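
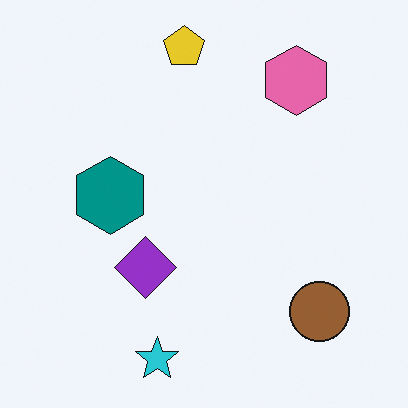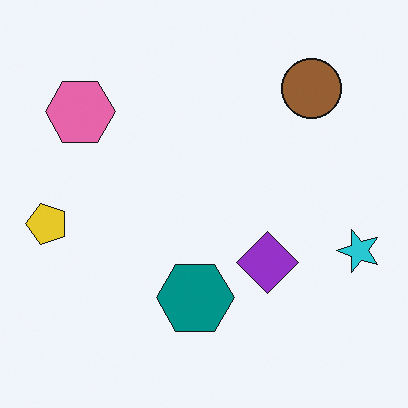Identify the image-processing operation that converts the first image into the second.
Rotated 90° counter-clockwise.

The cyan star sits in the bottom of the first image and the right of the second — consistent with a whole-image 90° counter-clockwise rotation.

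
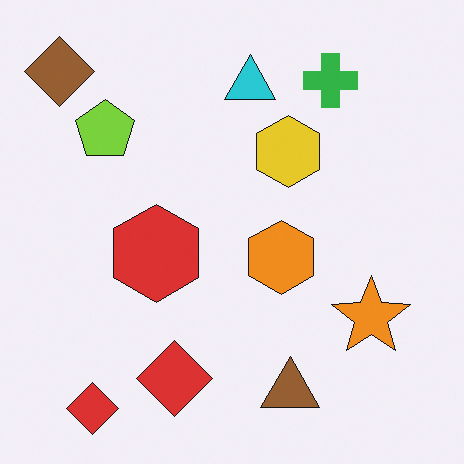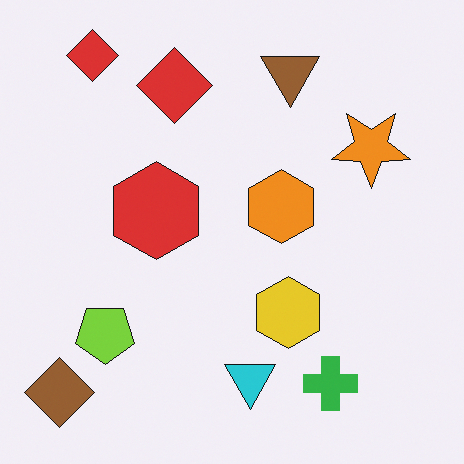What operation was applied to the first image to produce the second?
The image was flipped vertically (top ↔ bottom).

The brown diamond is in the top-left of the first image and the bottom-left of the second — shapes on opposite sides of the horizontal midline have swapped in a mirror flip.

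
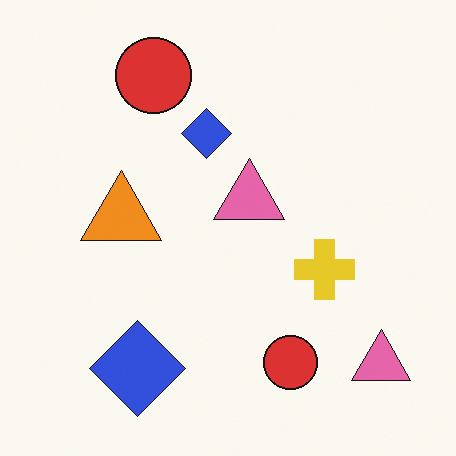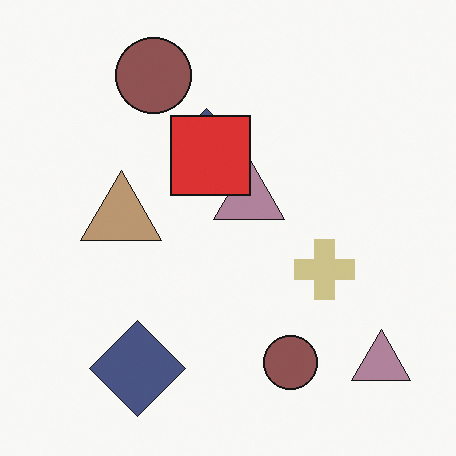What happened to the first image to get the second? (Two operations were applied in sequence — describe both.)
The transformation is: heavily desaturated, then overlaid with an additional red square.

All colors are more muted and greyish — a global saturation change. A red square appears in the second image that is absent from the first.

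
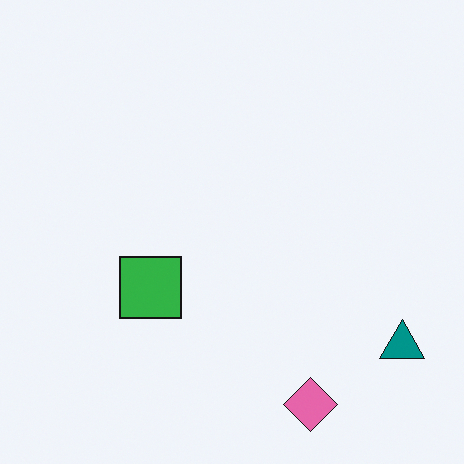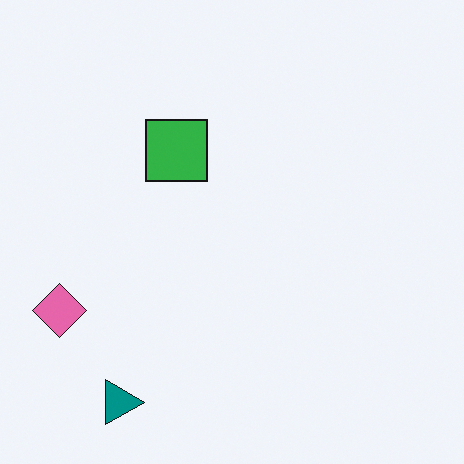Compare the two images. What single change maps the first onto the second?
The transformation is: rotated 90° clockwise.

The teal triangle sits in the bottom-right of the first image and the bottom-left of the second — consistent with a whole-image 90° clockwise rotation.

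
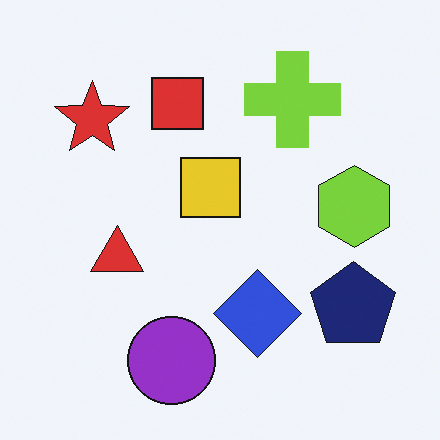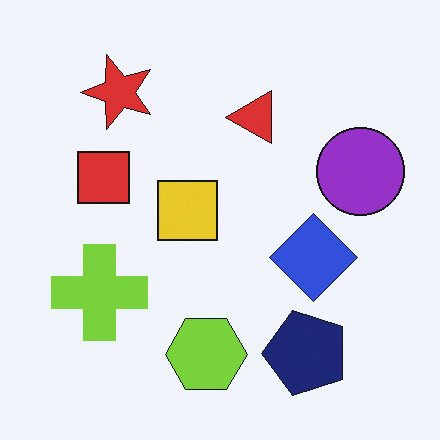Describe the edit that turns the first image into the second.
The transformation is: transposed (reflected across the top-left ↔ bottom-right diagonal).

Shapes have swapped their row and column positions — what was in the top-right is now in the bottom-left — a diagonal reflection.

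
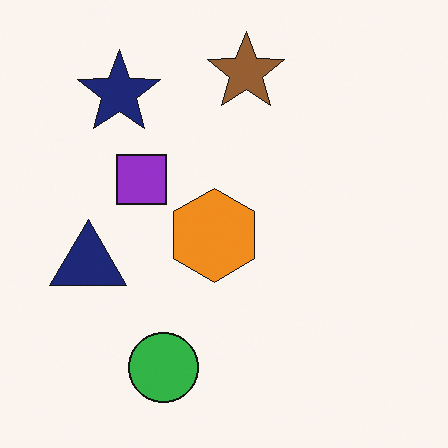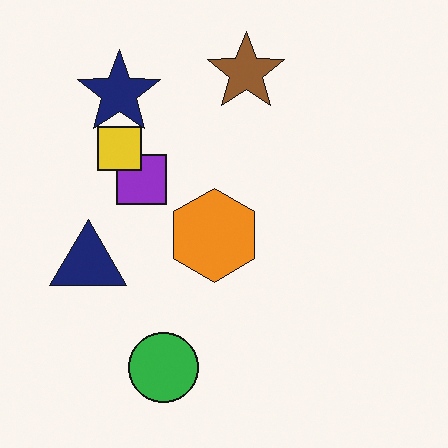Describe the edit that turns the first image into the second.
The image was overlaid with an additional yellow square.

A yellow square appears in the second image that is absent from the first.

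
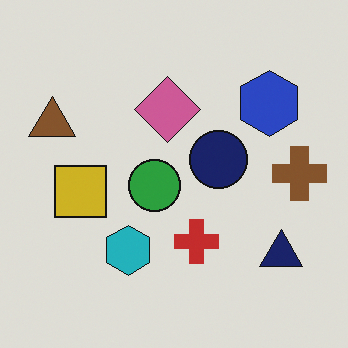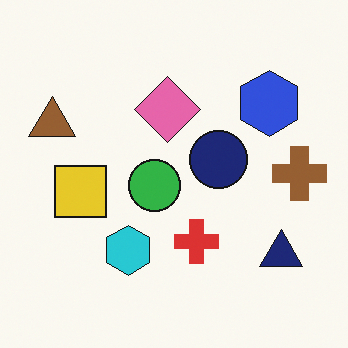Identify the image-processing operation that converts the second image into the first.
Darkened a little.

Every pixel — background and shapes alike — is uniformly darkened.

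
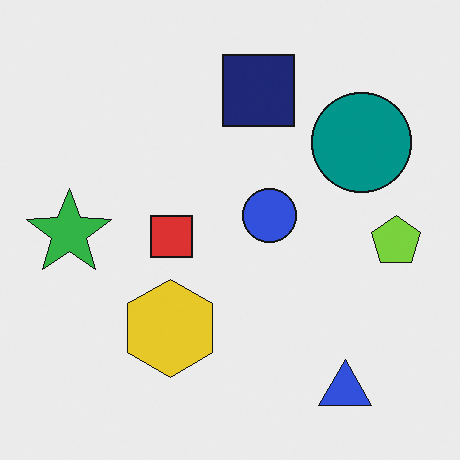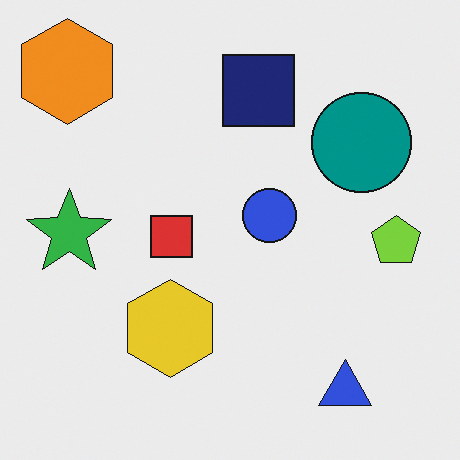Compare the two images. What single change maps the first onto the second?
Overlaid with an additional orange hexagon.

An orange hexagon appears in the second image that is absent from the first.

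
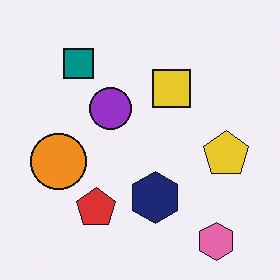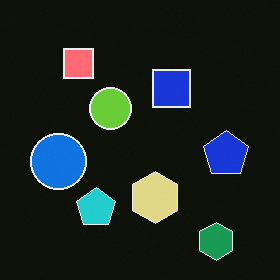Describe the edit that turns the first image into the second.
This is the original image color-inverted (negative).

The light background has become dark and every shape's color is its complement — a photographic negative.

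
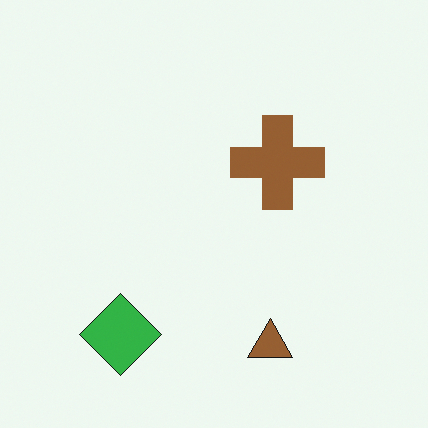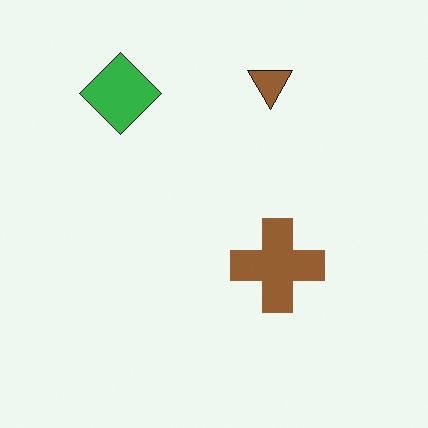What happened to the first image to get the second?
Flipped vertically (top ↔ bottom).

The brown triangle is in the bottom of the first image and the top of the second — shapes on opposite sides of the horizontal midline have swapped in a mirror flip.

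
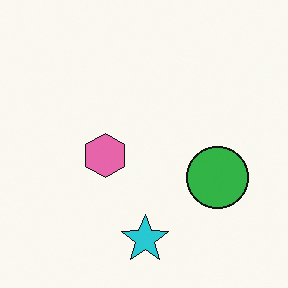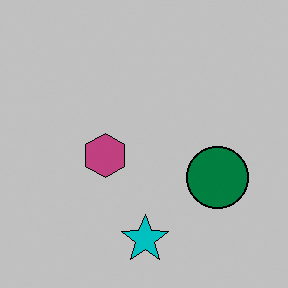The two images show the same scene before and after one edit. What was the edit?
Aggressively posterized.

Each flat color has snapped to a coarser quantized level — most visibly, the near-white background has dropped to a flat grey.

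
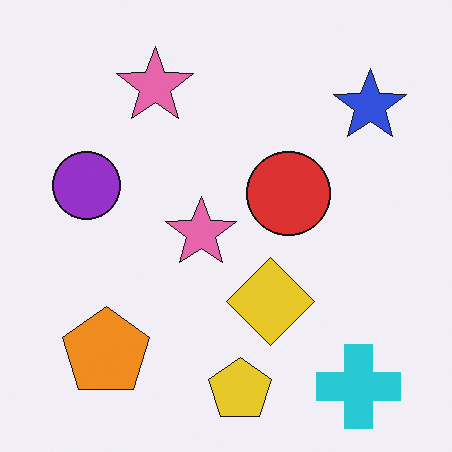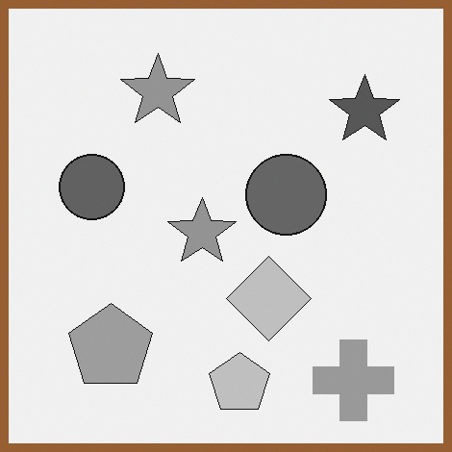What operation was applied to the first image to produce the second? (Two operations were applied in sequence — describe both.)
The transformation is: converted to grayscale, then framed with a brown border.

All color is removed — every shape is now a shade of grey. A solid brown frame runs around the edge of the second image, with the content slightly shrunk inside it.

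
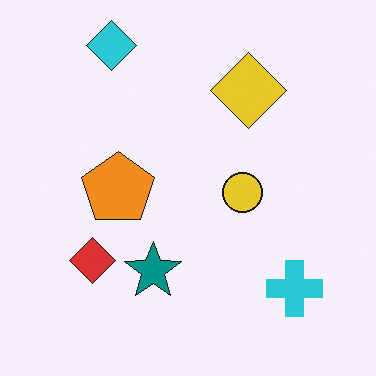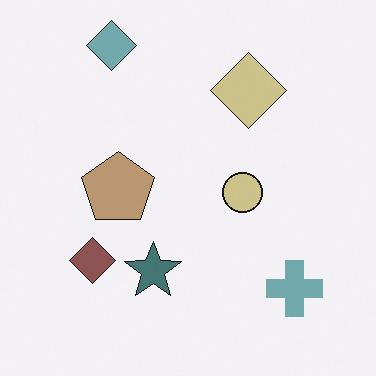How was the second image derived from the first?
Made much more muted (saturation change).

All colors are more muted and greyish — a global saturation change.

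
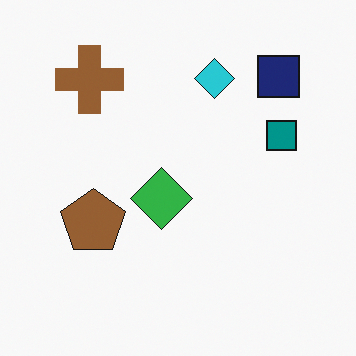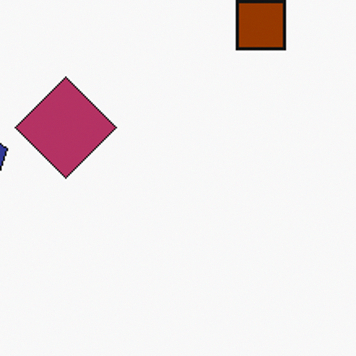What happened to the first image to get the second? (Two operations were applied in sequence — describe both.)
The image was hue-shifted by a large amount, then cropped to a noticeably smaller region and rescaled.

Every shape's color has rotated by the same amount around the hue wheel — a uniform hue shift. The visible shapes are larger and the field of view is narrower; shapes near the original edges may be partly or wholly outside the frame — a crop-and-rescale.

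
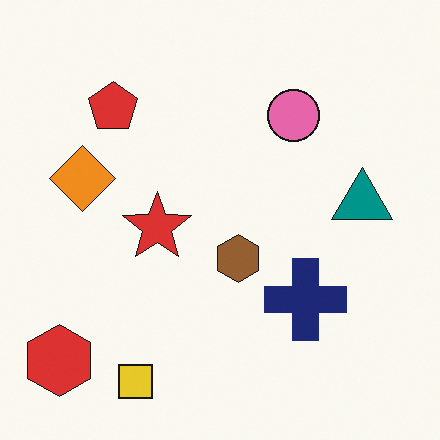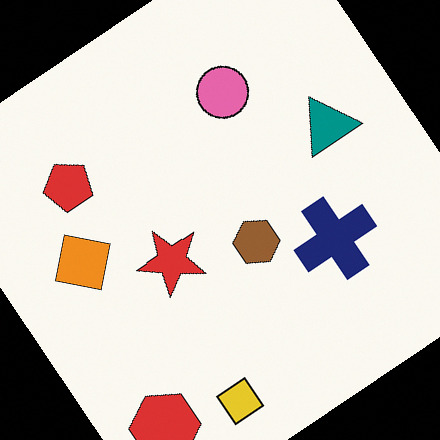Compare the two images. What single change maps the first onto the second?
The image was rotated counter-clockwise by a large amount — several tens of degrees.

Every shape is tilted by the same angle and the image corners show triangular fill wedges — a whole-image rotation by a non-right angle.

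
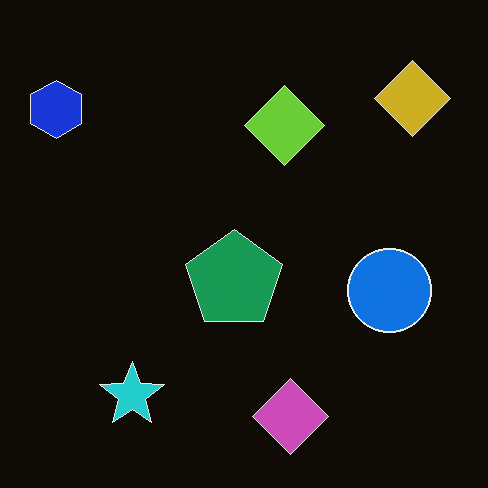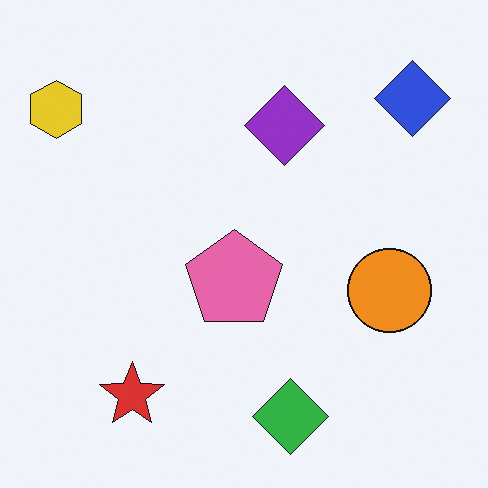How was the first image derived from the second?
Color-inverted (negative).

The light background has become dark and every shape's color is its complement — a photographic negative.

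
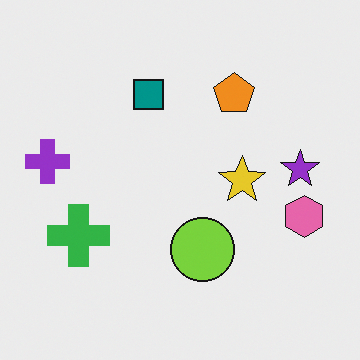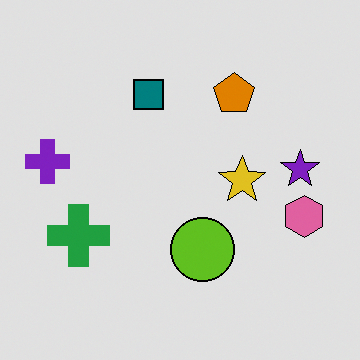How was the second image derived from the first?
The transformation is: posterized to a reduced palette.

Each flat color has snapped to a coarser quantized level — most visibly, the near-white background has dropped to a flat grey.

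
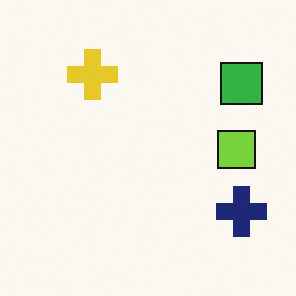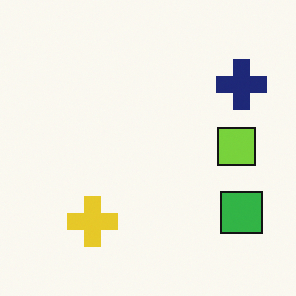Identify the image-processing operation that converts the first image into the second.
The image was flipped vertically (top ↔ bottom).

The yellow cross is in the top-left of the first image and the bottom-left of the second — shapes on opposite sides of the horizontal midline have swapped in a mirror flip.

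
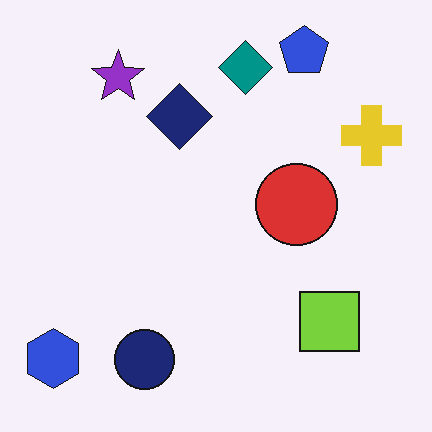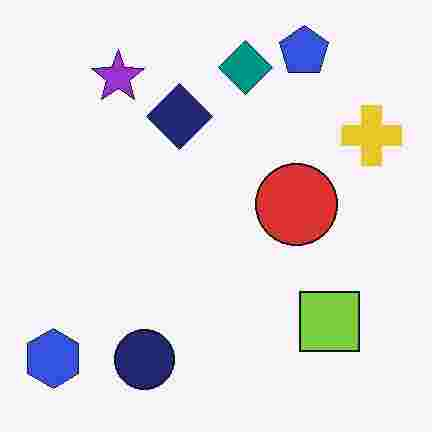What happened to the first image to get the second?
The transformation is: heavily JPEG-compressed with obvious blocking artifacts.

Blocky 8×8 compression artifacts appear around shape edges and the flat background shows ringing — characteristic JPEG degradation.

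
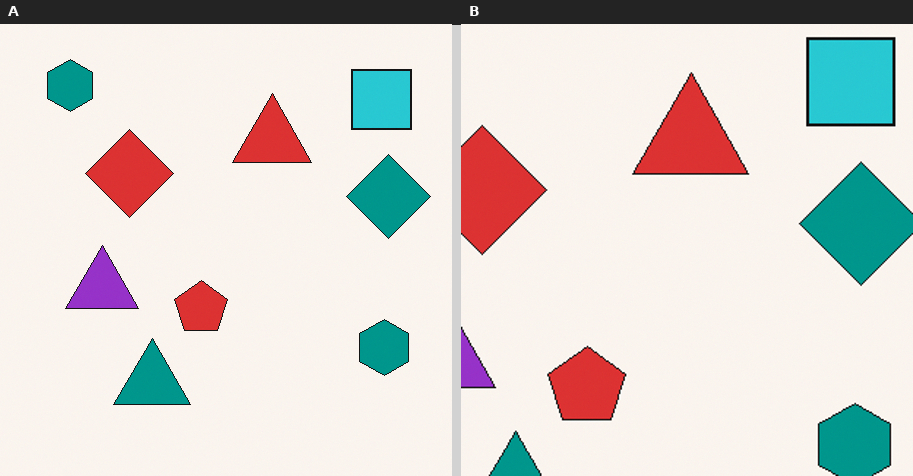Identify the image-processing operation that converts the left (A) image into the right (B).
This is the original image cropped to a modestly smaller region and rescaled.

The visible shapes are larger and the field of view is narrower; shapes near the original edges may be partly or wholly outside the frame — a crop-and-rescale.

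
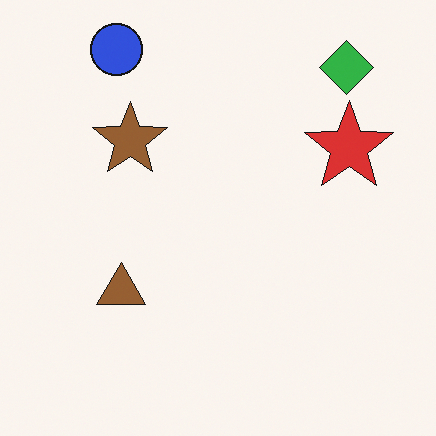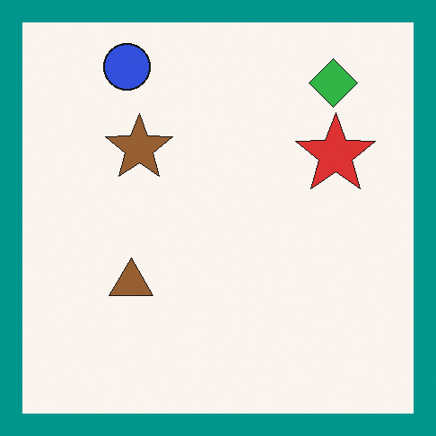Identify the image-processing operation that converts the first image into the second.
The second image is the first framed with a teal border.

A solid teal frame runs around the edge of the second image, with the content slightly shrunk inside it.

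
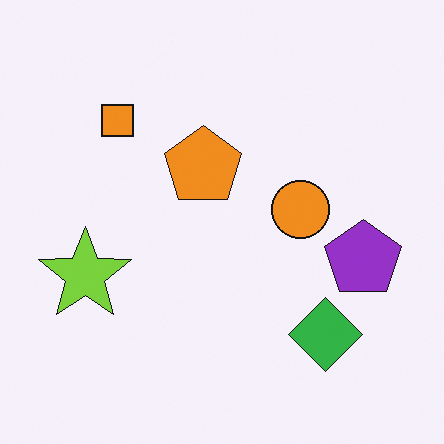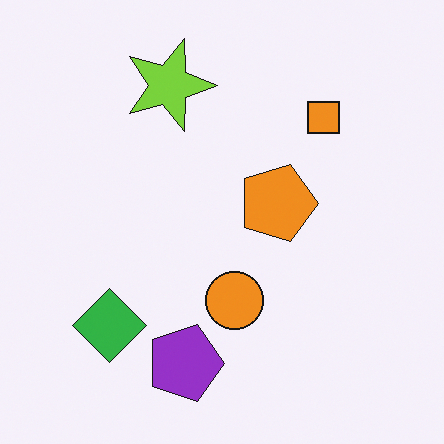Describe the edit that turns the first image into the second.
Rotated 90° clockwise.

The green diamond sits in the bottom-right of the first image and the bottom-left of the second — consistent with a whole-image 90° clockwise rotation.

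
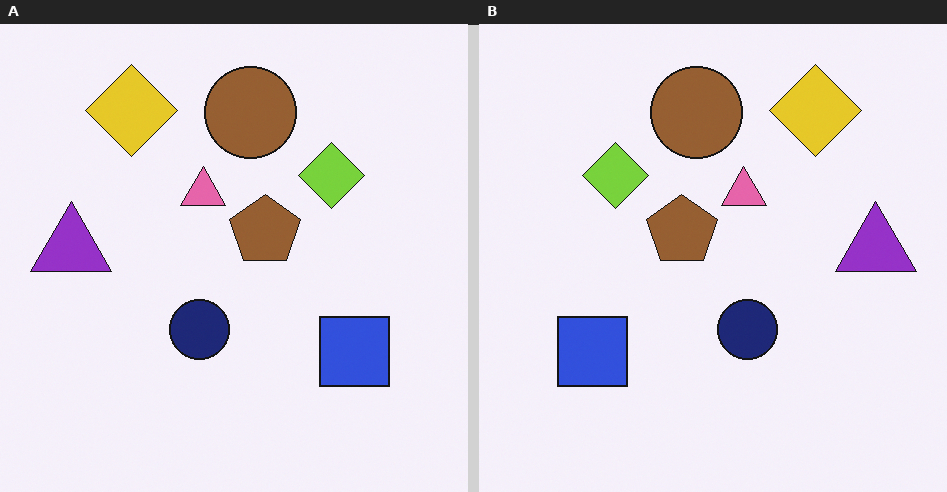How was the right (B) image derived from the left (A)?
This is the original image flipped horizontally (left ↔ right).

The purple triangle is in the left of the left (A) image and the right of the right (B) — shapes on opposite sides of the vertical midline have swapped in a mirror flip.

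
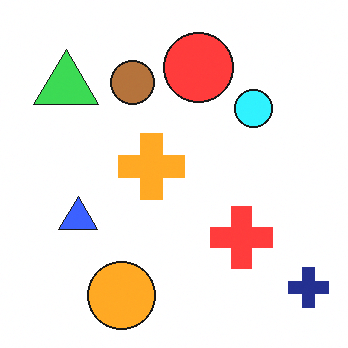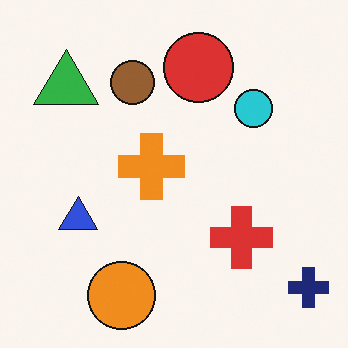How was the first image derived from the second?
It was brightened a little.

Every pixel — background and shapes alike — is uniformly brightened.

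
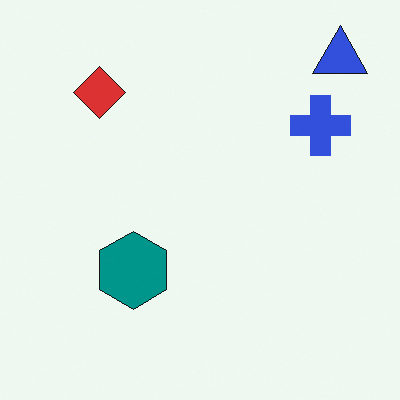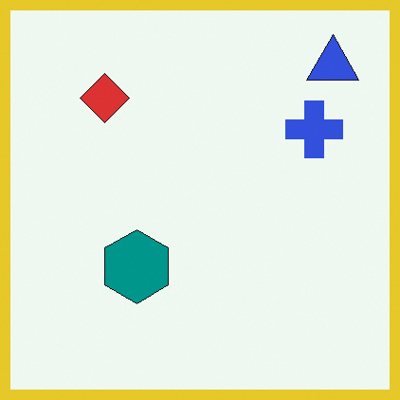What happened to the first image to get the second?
The image was framed with a yellow border.

A solid yellow frame runs around the edge of the second image, with the content slightly shrunk inside it.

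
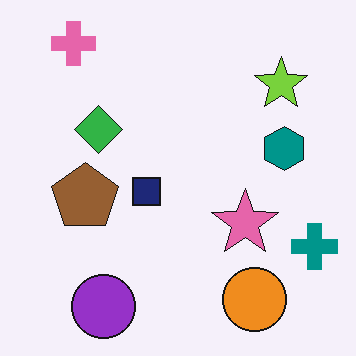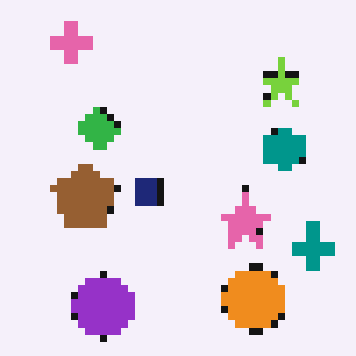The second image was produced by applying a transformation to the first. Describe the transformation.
This is the original image pixelated into visible square blocks.

Shapes are reduced to large square blocks; fine edges and outlines are lost — a downscale-then-upscale (mosaic) effect.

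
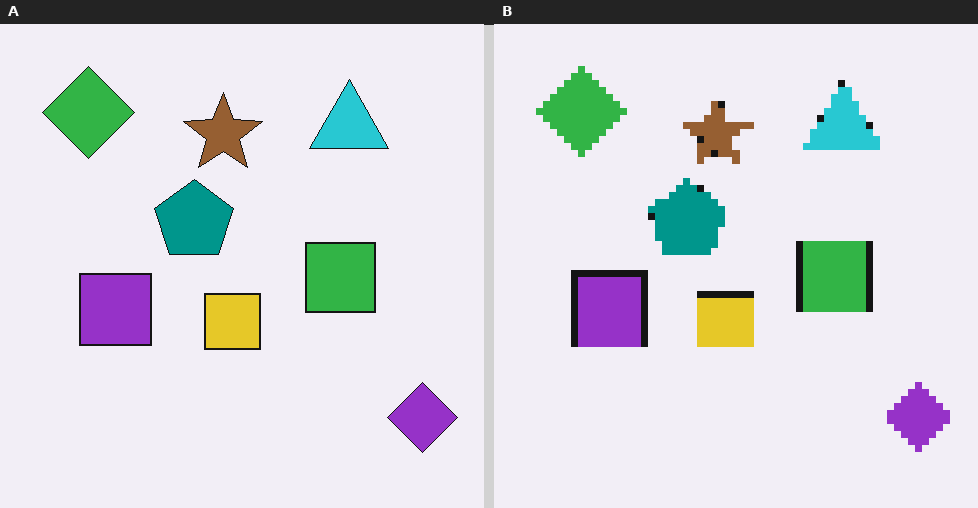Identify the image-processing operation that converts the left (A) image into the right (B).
It was pixelated into visible square blocks.

Shapes are reduced to large square blocks; fine edges and outlines are lost — a downscale-then-upscale (mosaic) effect.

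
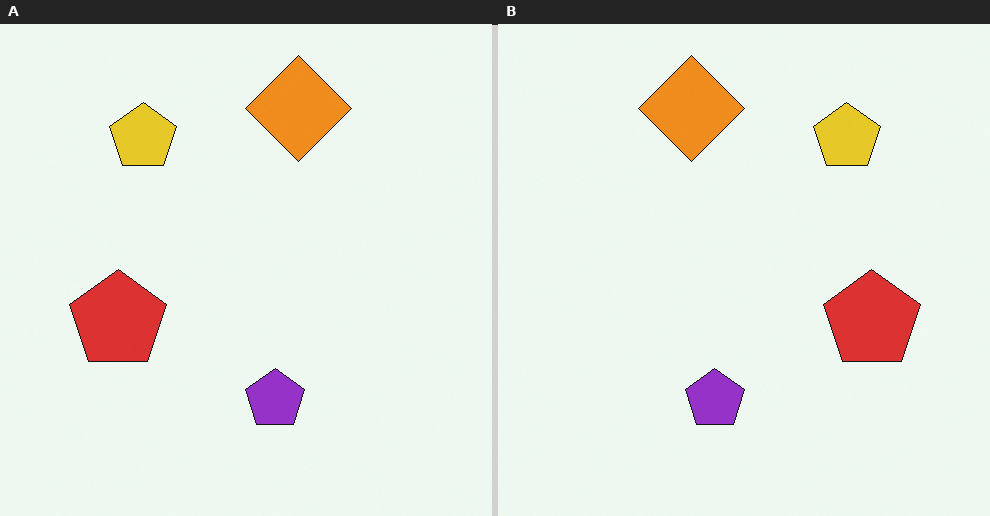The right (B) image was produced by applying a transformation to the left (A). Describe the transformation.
The right (B) image is the left (A) flipped horizontally (left ↔ right).

The red pentagon is in the left of the left (A) image and the right of the right (B) — shapes on opposite sides of the vertical midline have swapped in a mirror flip.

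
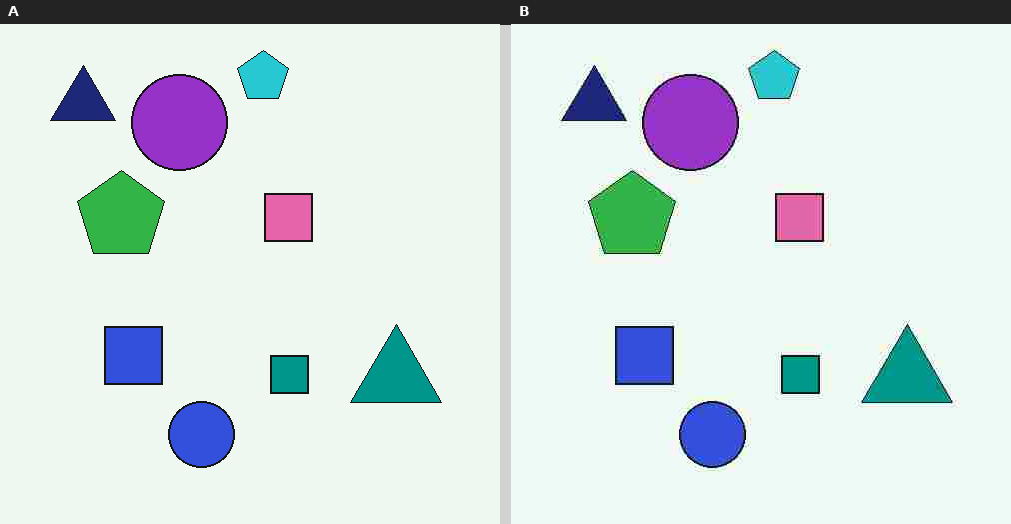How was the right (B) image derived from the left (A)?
This is the original image heavily JPEG-compressed with obvious blocking artifacts.

Blocky 8×8 compression artifacts appear around shape edges and the flat background shows ringing — characteristic JPEG degradation.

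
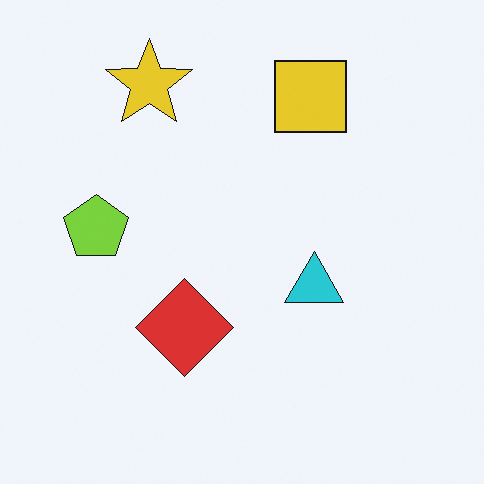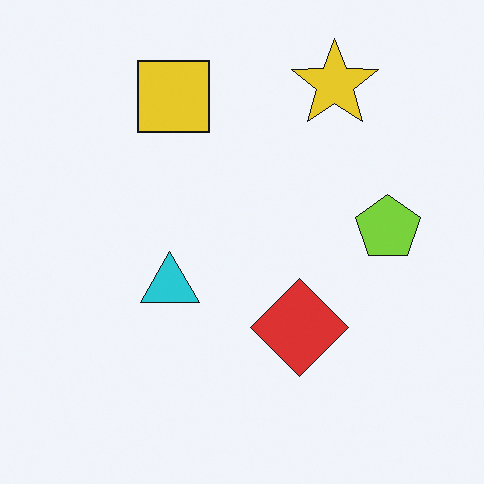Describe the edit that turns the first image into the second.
The image was flipped horizontally (left ↔ right).

The lime pentagon is in the left of the first image and the right of the second — shapes on opposite sides of the vertical midline have swapped in a mirror flip.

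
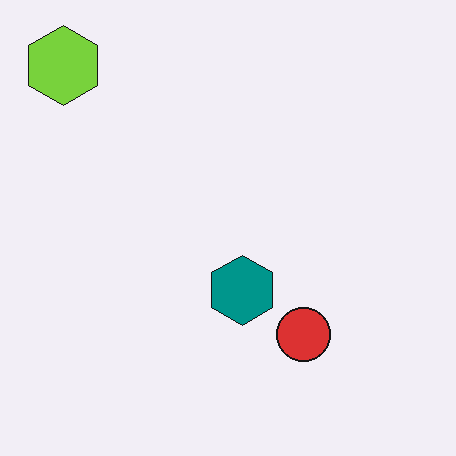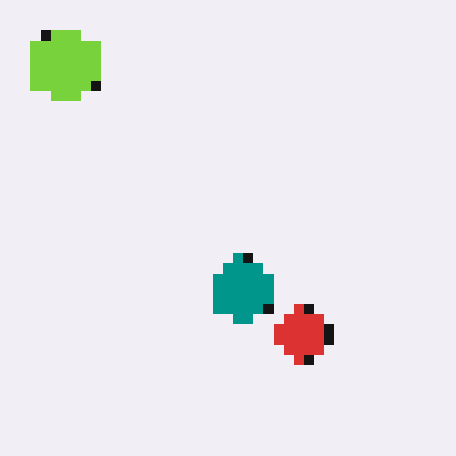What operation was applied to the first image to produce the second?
It was coarsely pixelated.

Shapes are reduced to large square blocks; fine edges and outlines are lost — a downscale-then-upscale (mosaic) effect.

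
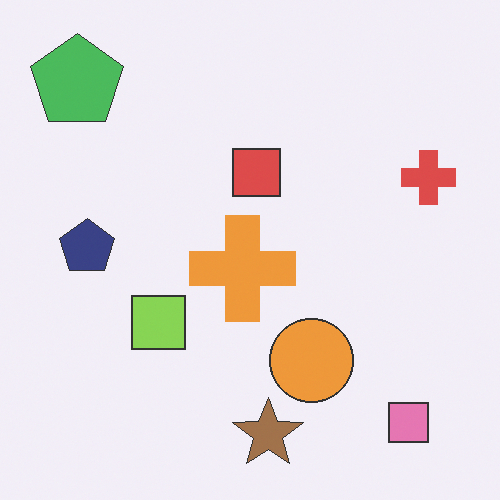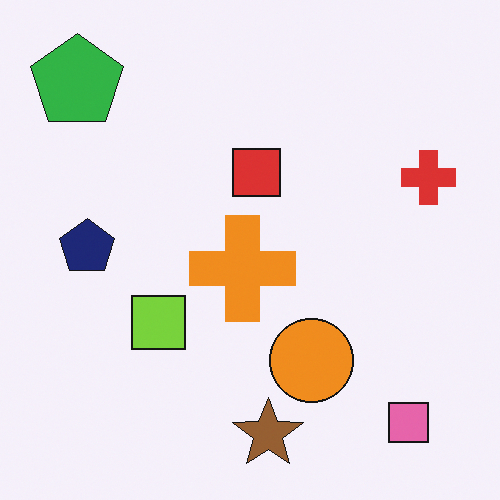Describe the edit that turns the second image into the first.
Given slightly reduced contrast.

Tones are pushed toward mid-grey across the whole image — a global contrast change.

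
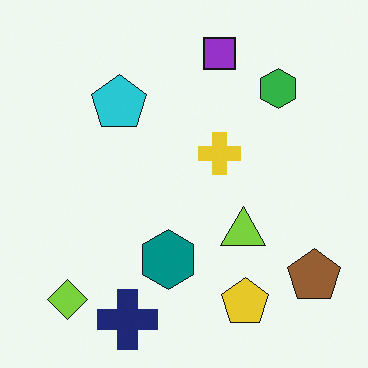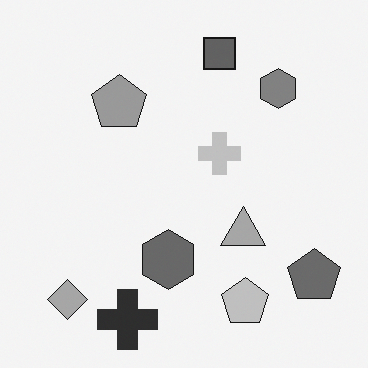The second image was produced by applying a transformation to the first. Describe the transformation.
The second image is the first converted to grayscale.

All color is removed — every shape is now a shade of grey.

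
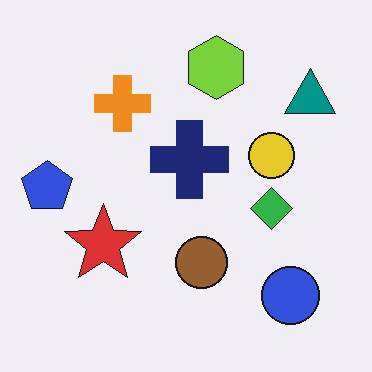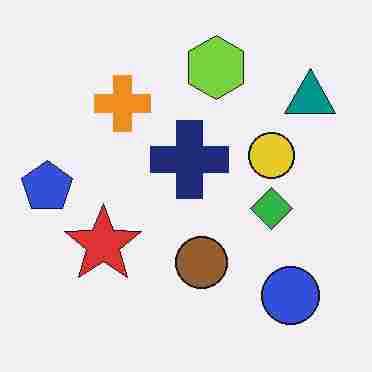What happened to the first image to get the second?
The image was degraded with heavy JPEG compression.

Blocky 8×8 compression artifacts appear around shape edges and the flat background shows ringing — characteristic JPEG degradation.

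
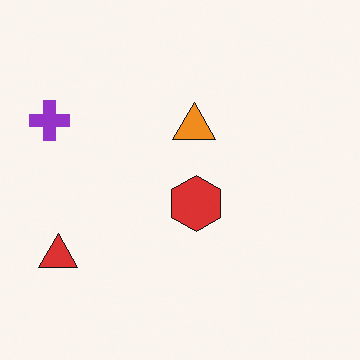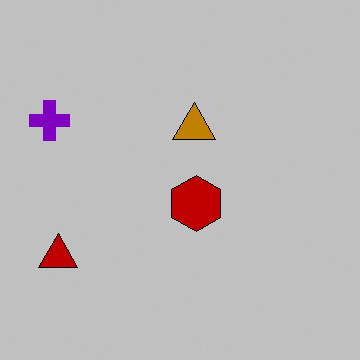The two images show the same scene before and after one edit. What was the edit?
The image was aggressively posterized.

Each flat color has snapped to a coarser quantized level — most visibly, the near-white background has dropped to a flat grey.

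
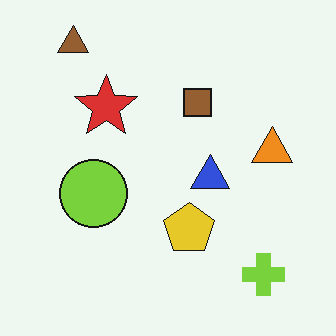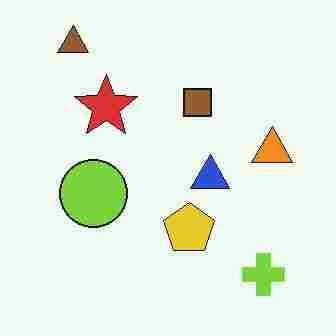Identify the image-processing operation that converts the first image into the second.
The transformation is: degraded with heavy JPEG compression.

Blocky 8×8 compression artifacts appear around shape edges and the flat background shows ringing — characteristic JPEG degradation.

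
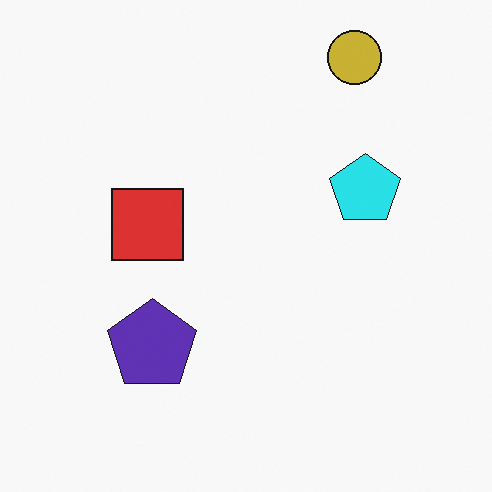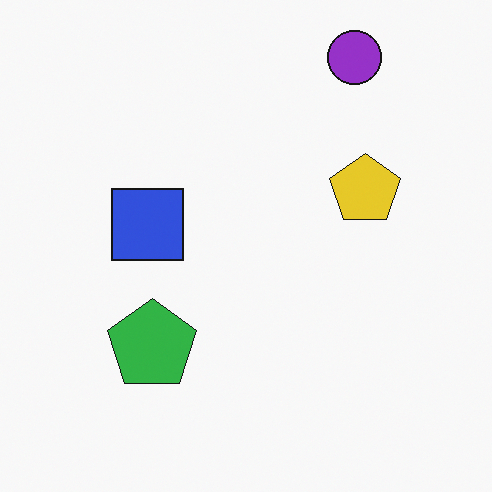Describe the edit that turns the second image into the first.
This is the original image hue-shifted by a moderate amount.

Every shape's color has rotated by the same amount around the hue wheel — a uniform hue shift.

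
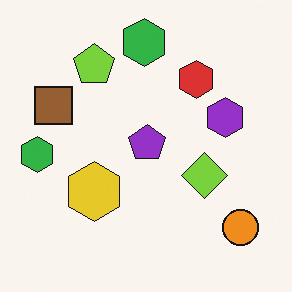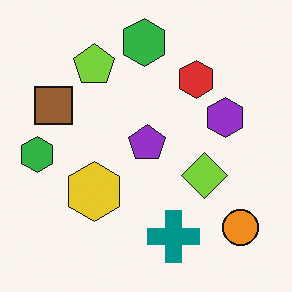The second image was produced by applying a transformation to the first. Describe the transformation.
The transformation is: overlaid with an additional teal cross.

A teal cross appears in the second image that is absent from the first.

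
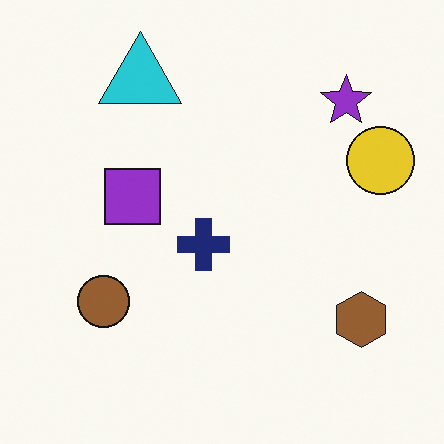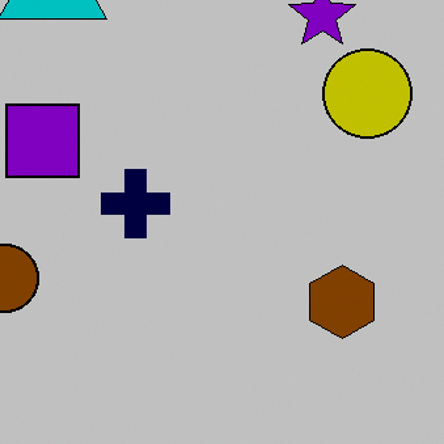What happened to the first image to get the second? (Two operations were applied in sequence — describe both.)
The second image is the first aggressively posterized, then cropped slightly and scaled back up.

Each flat color has snapped to a coarser quantized level — most visibly, the near-white background has dropped to a flat grey. The visible shapes are larger and the field of view is narrower; shapes near the original edges may be partly or wholly outside the frame — a crop-and-rescale.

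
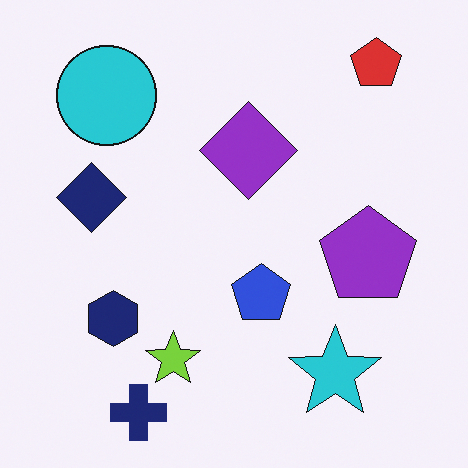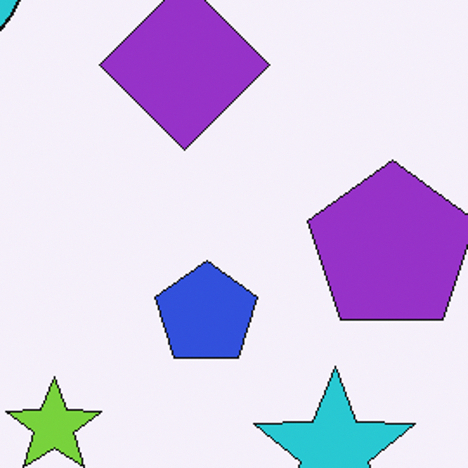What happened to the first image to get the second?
It was cropped tightly and scaled back up.

The visible shapes are larger and the field of view is narrower; shapes near the original edges may be partly or wholly outside the frame — a crop-and-rescale.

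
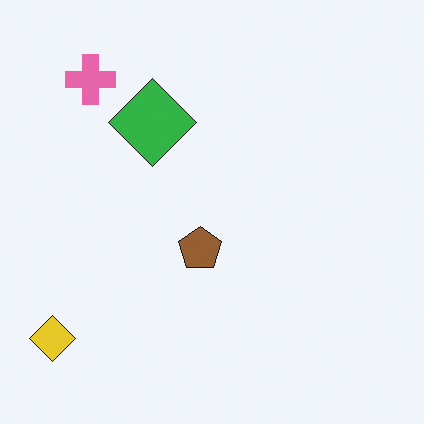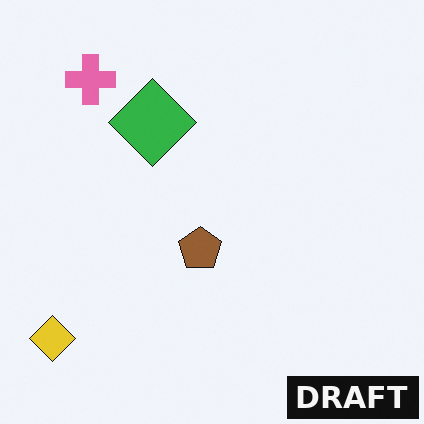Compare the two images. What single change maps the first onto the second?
The transformation is: watermarked with the text "DRAFT" in the lower-right corner.

A dark label reading "DRAFT" appears in the lower-right corner.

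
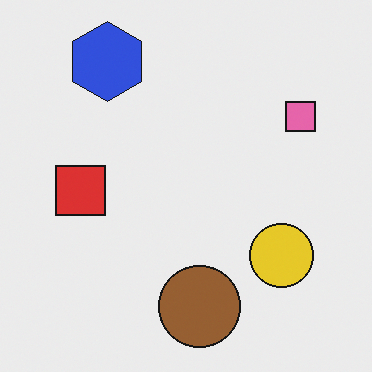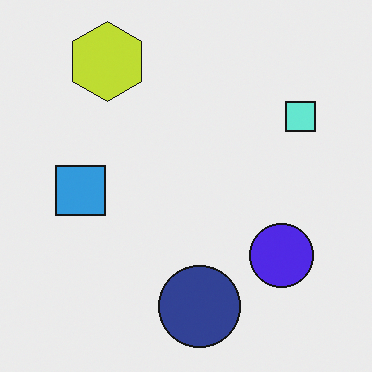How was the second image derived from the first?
The second image is the first hue-shifted by a large amount.

Every shape's color has rotated by the same amount around the hue wheel — a uniform hue shift.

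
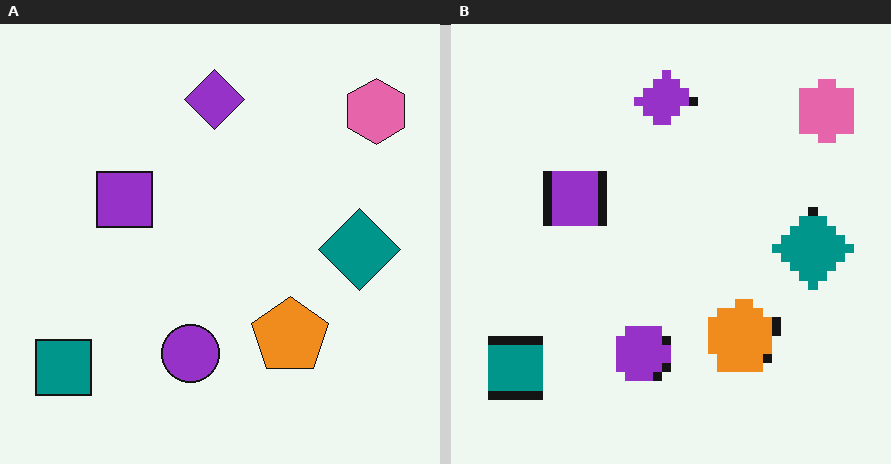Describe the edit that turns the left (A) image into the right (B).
The image was heavily pixelated into large blocks.

Shapes are reduced to large square blocks; fine edges and outlines are lost — a downscale-then-upscale (mosaic) effect.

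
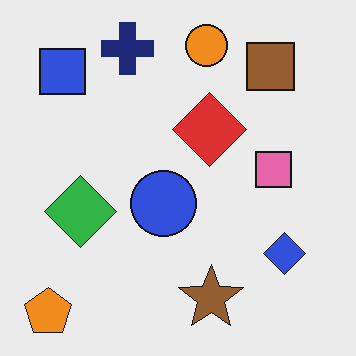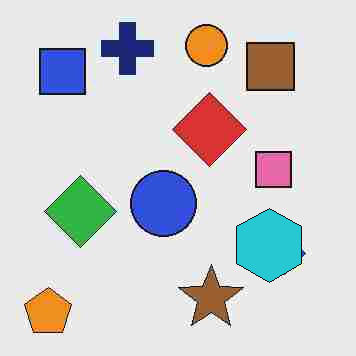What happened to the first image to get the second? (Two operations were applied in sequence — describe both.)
Heavily JPEG-compressed with obvious blocking artifacts, then overlaid with an additional cyan hexagon.

Blocky 8×8 compression artifacts appear around shape edges and the flat background shows ringing — characteristic JPEG degradation. A cyan hexagon appears in the second image that is absent from the first.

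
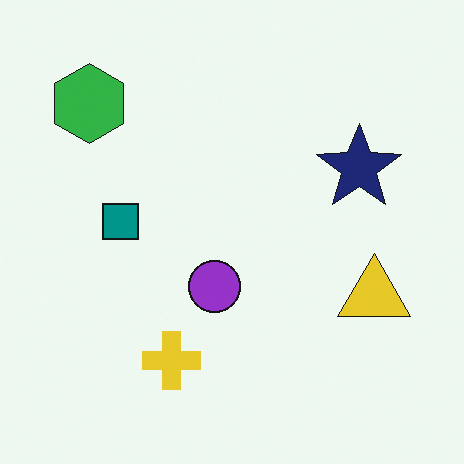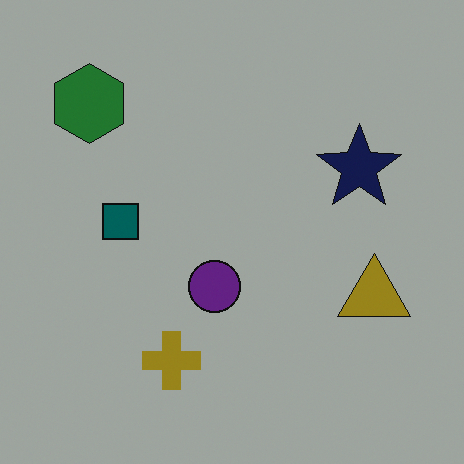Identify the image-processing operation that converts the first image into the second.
The image was substantially darkened.

Every pixel — background and shapes alike — is uniformly darkened.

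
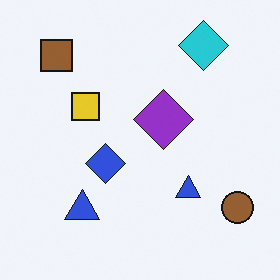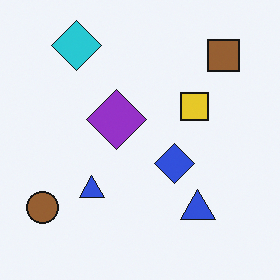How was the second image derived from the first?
It was flipped horizontally (left ↔ right).

The brown circle is in the bottom-right of the first image and the bottom-left of the second — shapes on opposite sides of the vertical midline have swapped in a mirror flip.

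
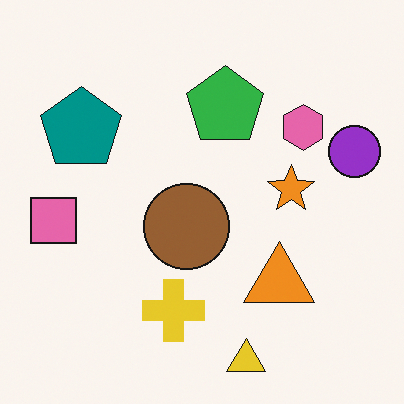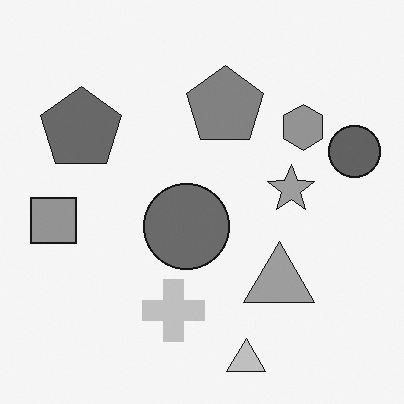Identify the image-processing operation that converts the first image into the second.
The second image is the first converted to grayscale.

All color is removed — every shape is now a shade of grey.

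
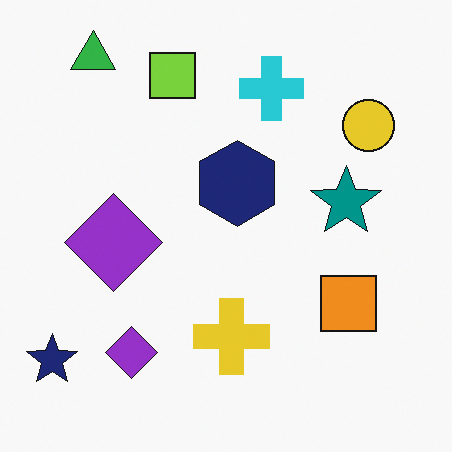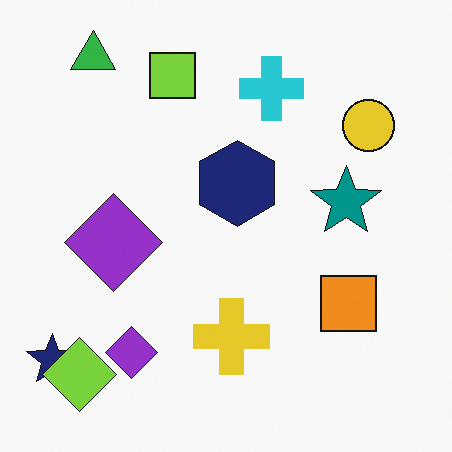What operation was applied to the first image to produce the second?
The image was overlaid with an additional lime diamond.

A lime diamond appears in the second image that is absent from the first.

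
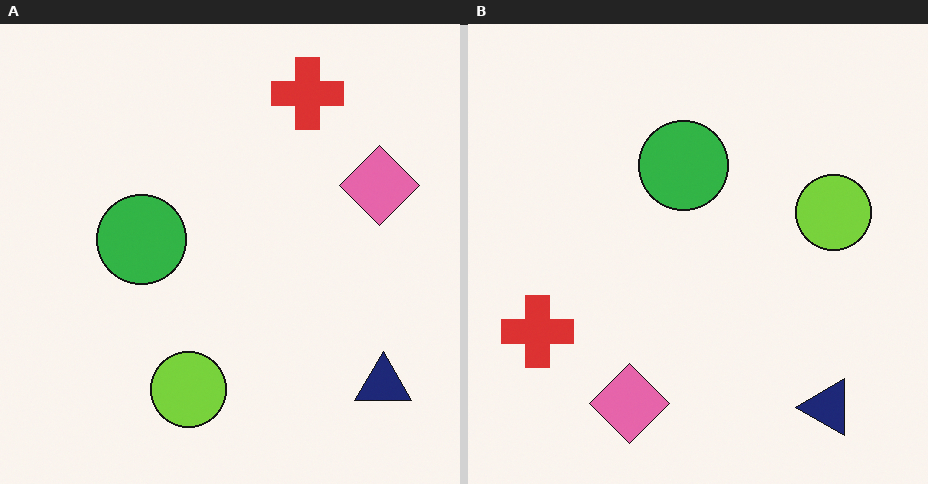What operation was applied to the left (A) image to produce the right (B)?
The transformation is: transposed (reflected across the top-left ↔ bottom-right diagonal).

Shapes have swapped their row and column positions — what was in the top-right is now in the bottom-left — a diagonal reflection.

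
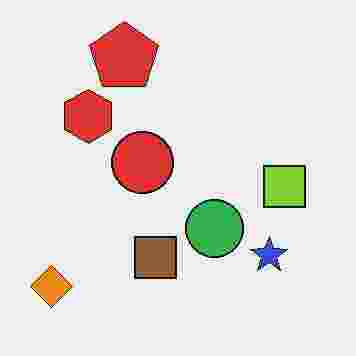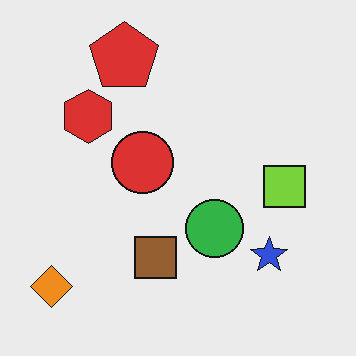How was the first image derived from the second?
The first image is the second degraded with heavy JPEG compression.

Blocky 8×8 compression artifacts appear around shape edges and the flat background shows ringing — characteristic JPEG degradation.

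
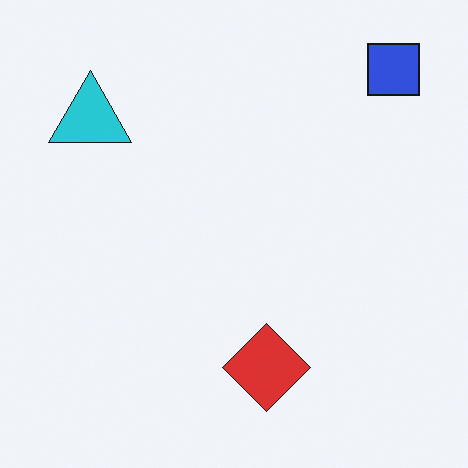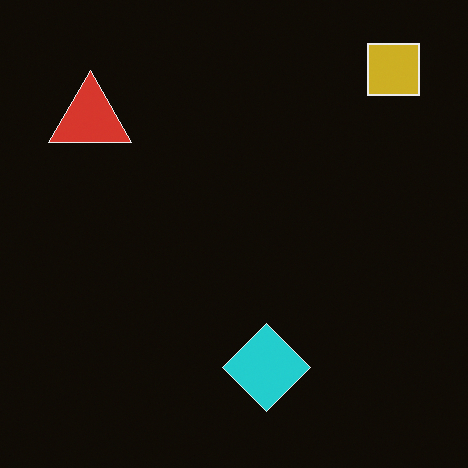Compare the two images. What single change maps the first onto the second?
The transformation is: color-inverted (negative).

The light background has become dark and every shape's color is its complement — a photographic negative.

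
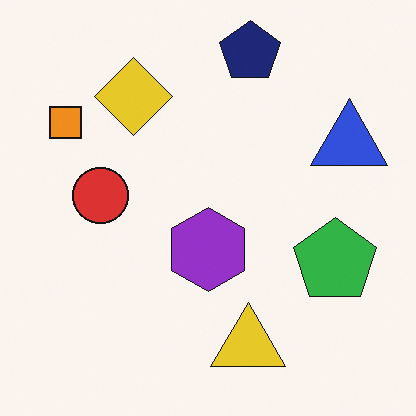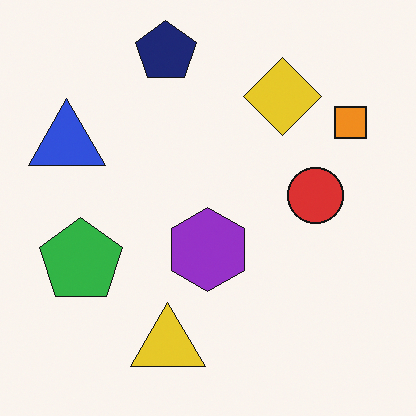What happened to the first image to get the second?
The image was flipped horizontally (left ↔ right).

The orange square is in the top-left of the first image and the top-right of the second — shapes on opposite sides of the vertical midline have swapped in a mirror flip.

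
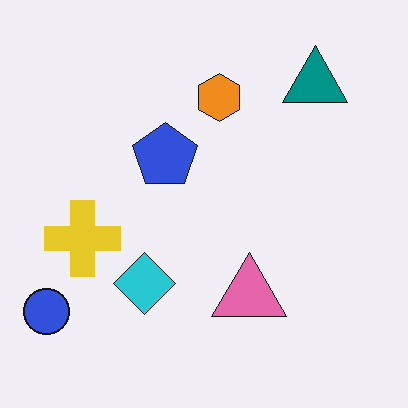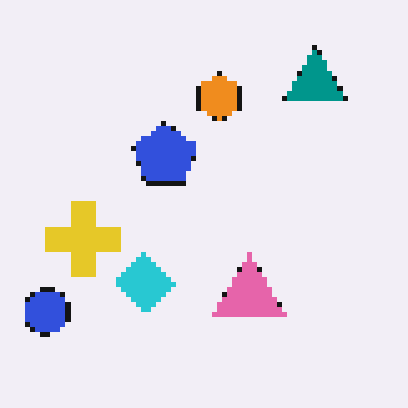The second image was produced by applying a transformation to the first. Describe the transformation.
The second image is the first lightly pixelated (a mild mosaic effect).

Shapes are reduced to large square blocks; fine edges and outlines are lost — a downscale-then-upscale (mosaic) effect.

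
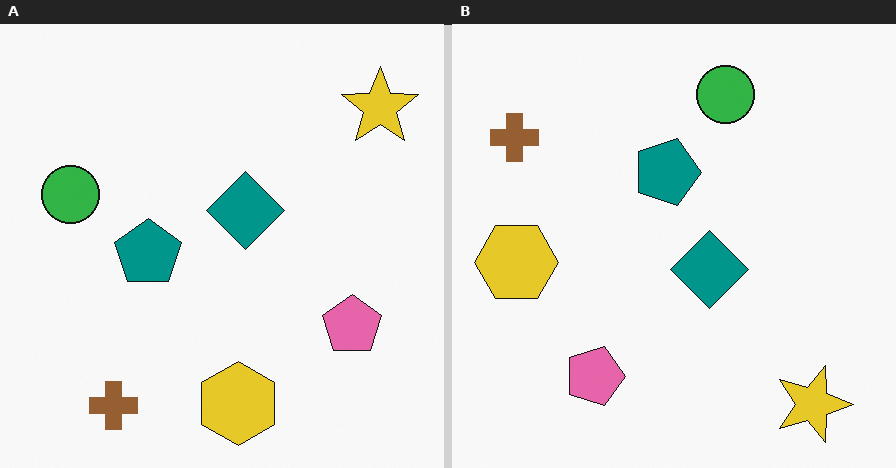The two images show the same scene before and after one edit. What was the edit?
Rotated 90° clockwise.

The yellow star sits in the top-right of the left (A) image and the bottom-right of the right (B) — consistent with a whole-image 90° clockwise rotation.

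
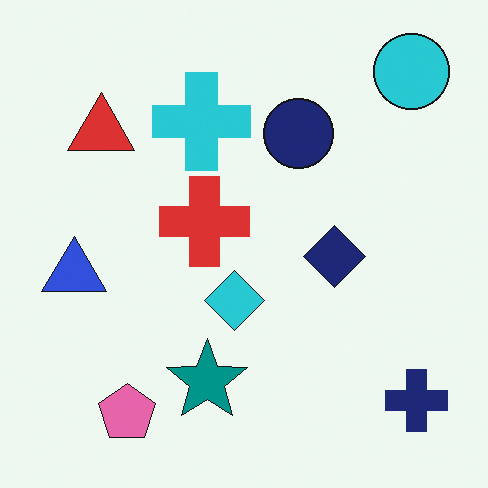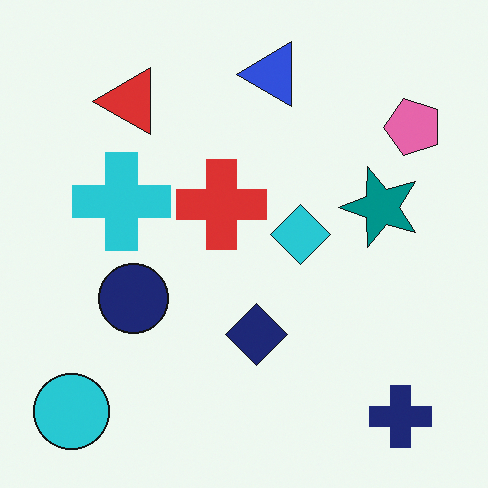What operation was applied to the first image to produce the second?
The image was transposed (reflected across the top-left ↔ bottom-right diagonal).

Shapes have swapped their row and column positions — what was in the top-right is now in the bottom-left — a diagonal reflection.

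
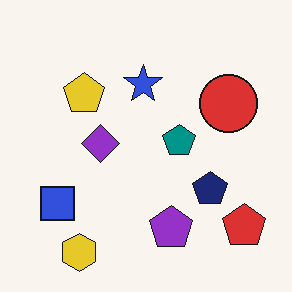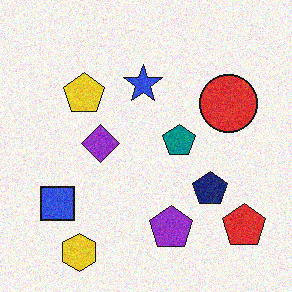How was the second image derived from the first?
The transformation is: degraded with visible gaussian noise.

Random speckle covers the whole image, including the flat background.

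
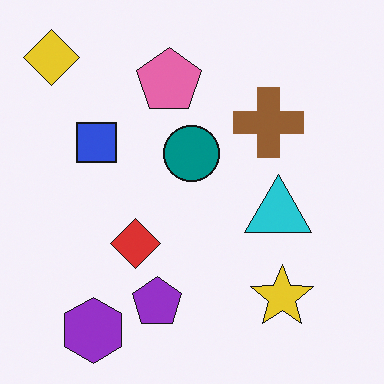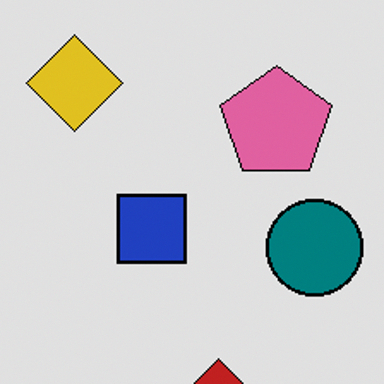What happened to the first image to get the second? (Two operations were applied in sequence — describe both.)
This is the original image moderately posterized, then cropped tightly and scaled back up.

Each flat color has snapped to a coarser quantized level — most visibly, the near-white background has dropped to a flat grey. The visible shapes are larger and the field of view is narrower; shapes near the original edges may be partly or wholly outside the frame — a crop-and-rescale.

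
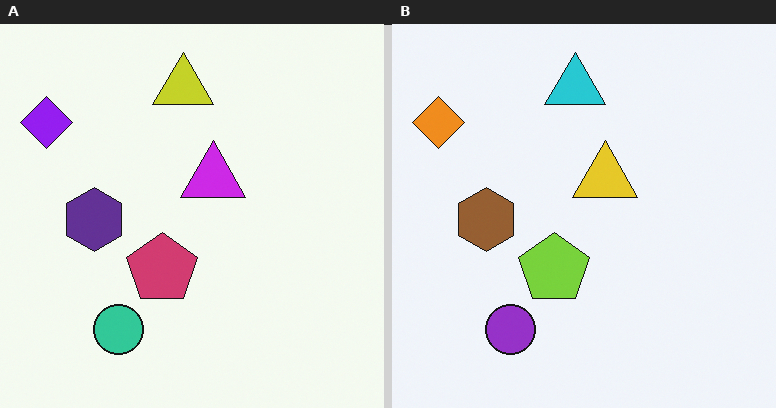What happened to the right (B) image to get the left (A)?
The image was hue-shifted by a large amount.

Every shape's color has rotated by the same amount around the hue wheel — a uniform hue shift.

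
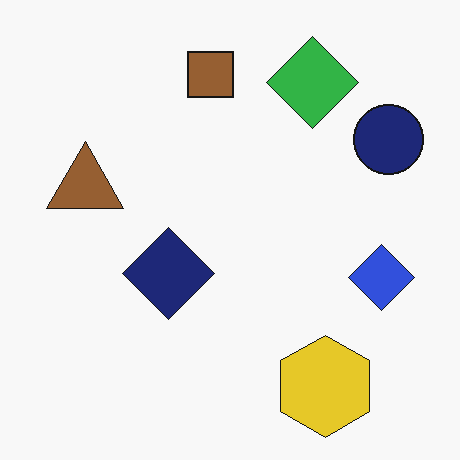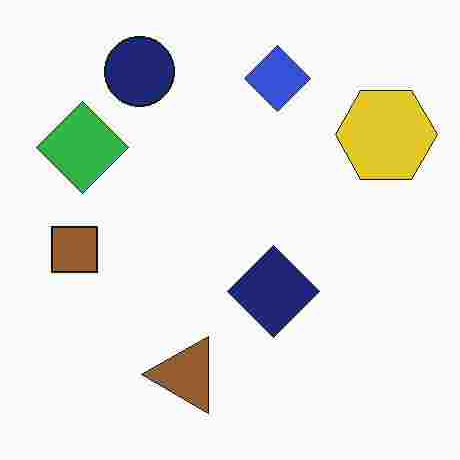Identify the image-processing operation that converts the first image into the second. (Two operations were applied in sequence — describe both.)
It was degraded with heavy JPEG compression, then rotated 90° counter-clockwise.

Blocky 8×8 compression artifacts appear around shape edges and the flat background shows ringing — characteristic JPEG degradation. The yellow hexagon sits in the bottom-right of the first image and the top-right of the second — consistent with a whole-image 90° counter-clockwise rotation.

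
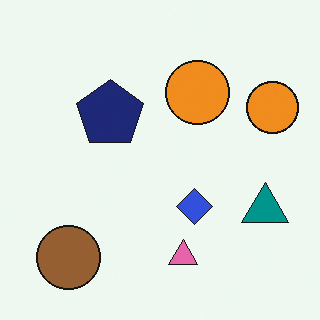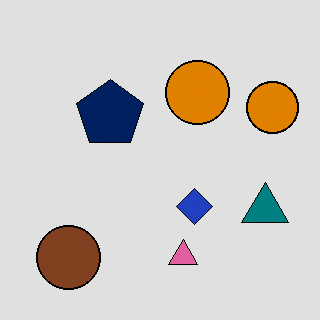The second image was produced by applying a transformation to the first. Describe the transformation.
This is the original image moderately posterized.

Each flat color has snapped to a coarser quantized level — most visibly, the near-white background has dropped to a flat grey.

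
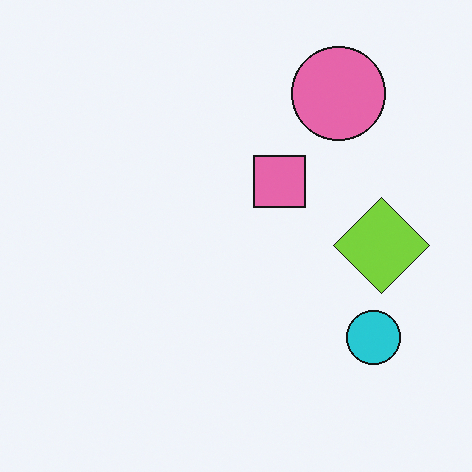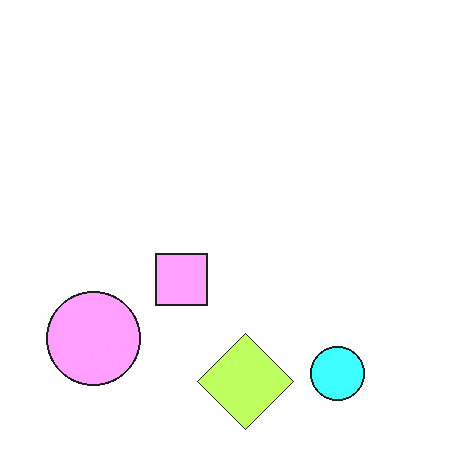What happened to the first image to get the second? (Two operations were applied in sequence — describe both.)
Noticeably brightened, then transposed (reflected across the top-left ↔ bottom-right diagonal).

Every pixel — background and shapes alike — is uniformly brightened. Shapes have swapped their row and column positions — what was in the top-right is now in the bottom-left — a diagonal reflection.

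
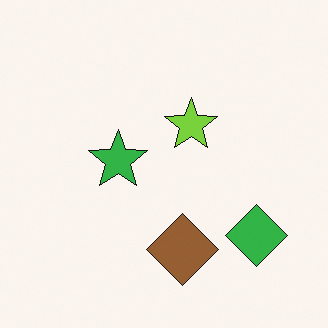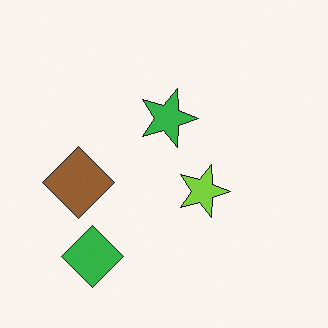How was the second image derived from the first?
The image was rotated 90° clockwise.

The green diamond sits in the bottom-right of the first image and the bottom-left of the second — consistent with a whole-image 90° clockwise rotation.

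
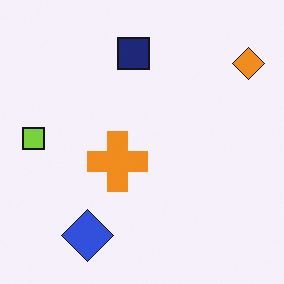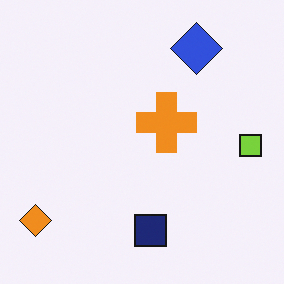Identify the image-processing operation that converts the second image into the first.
Rotated 180°.

The orange diamond sits in the bottom-left of the second image and the top-right of the first — consistent with a whole-image 180° rotation.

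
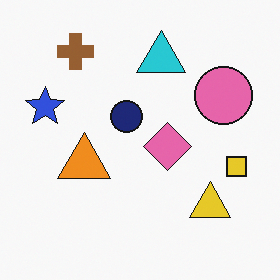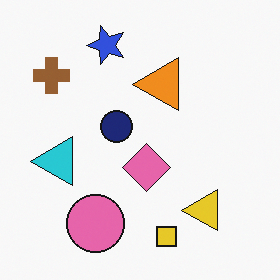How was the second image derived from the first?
This is the original image transposed (reflected across the top-left ↔ bottom-right diagonal).

Shapes have swapped their row and column positions — what was in the top-right is now in the bottom-left — a diagonal reflection.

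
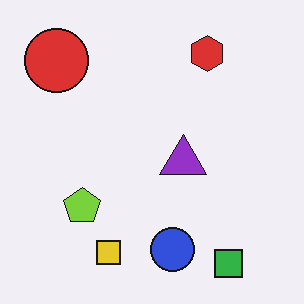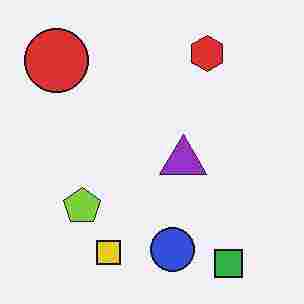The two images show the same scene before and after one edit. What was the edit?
Degraded with heavy JPEG compression.

Blocky 8×8 compression artifacts appear around shape edges and the flat background shows ringing — characteristic JPEG degradation.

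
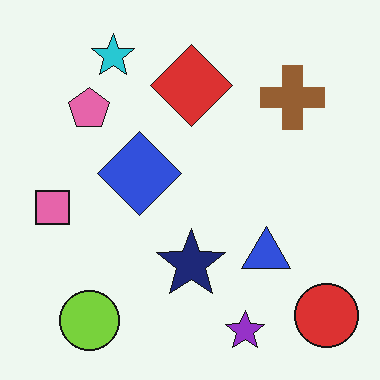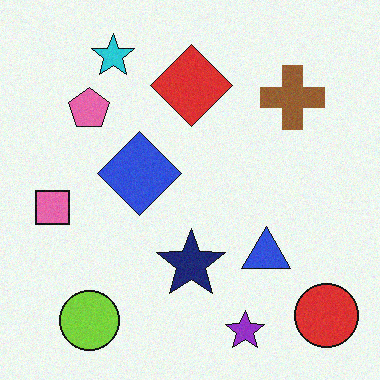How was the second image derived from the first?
Degraded with light additive noise.

Random speckle covers the whole image, including the flat background.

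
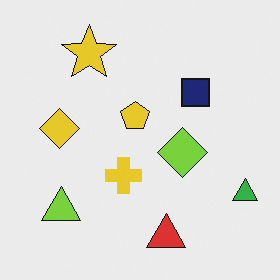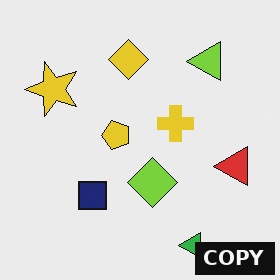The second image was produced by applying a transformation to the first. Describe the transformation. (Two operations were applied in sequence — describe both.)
This is the original image transposed (reflected across the top-left ↔ bottom-right diagonal), then watermarked with the text "COPY" in the lower-right corner.

Shapes have swapped their row and column positions — what was in the top-right is now in the bottom-left — a diagonal reflection. A dark label reading "COPY" appears in the lower-right corner.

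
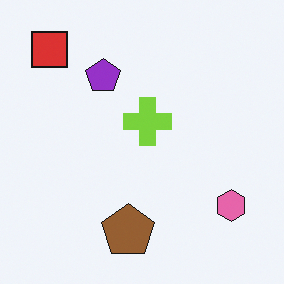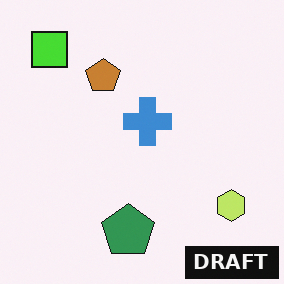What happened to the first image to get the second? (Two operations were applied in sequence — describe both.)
The transformation is: hue-shifted by a moderate amount, then watermarked with the text "DRAFT" in the lower-right corner.

Every shape's color has rotated by the same amount around the hue wheel — a uniform hue shift. A dark label reading "DRAFT" appears in the lower-right corner.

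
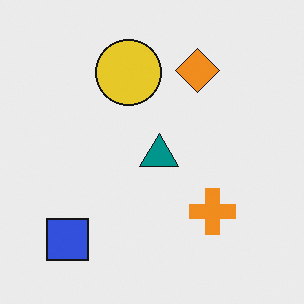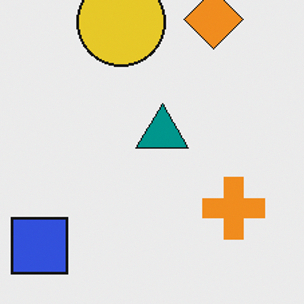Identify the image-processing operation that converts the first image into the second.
Cropped to a modestly smaller region and rescaled.

The visible shapes are larger and the field of view is narrower; shapes near the original edges may be partly or wholly outside the frame — a crop-and-rescale.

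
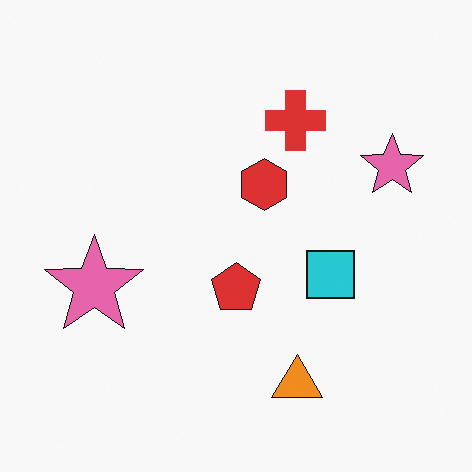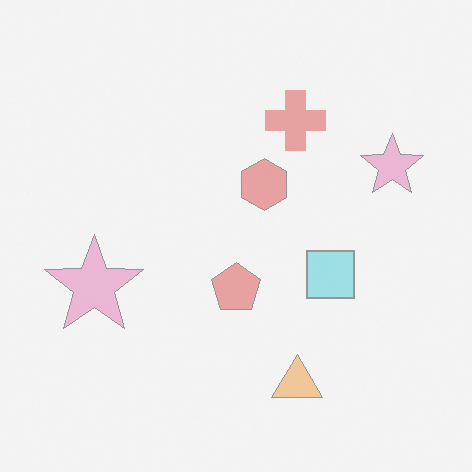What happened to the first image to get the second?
This is the original image washed out (contrast reduced).

Tones are pushed toward mid-grey across the whole image — a global contrast change.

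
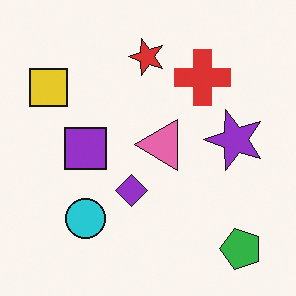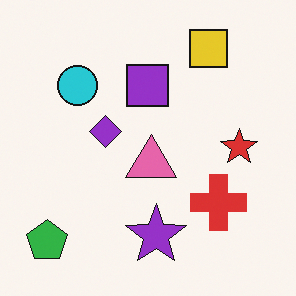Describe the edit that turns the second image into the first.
This is the original image rotated 90° counter-clockwise.

The green pentagon sits in the bottom-left of the second image and the bottom-right of the first — consistent with a whole-image 90° counter-clockwise rotation.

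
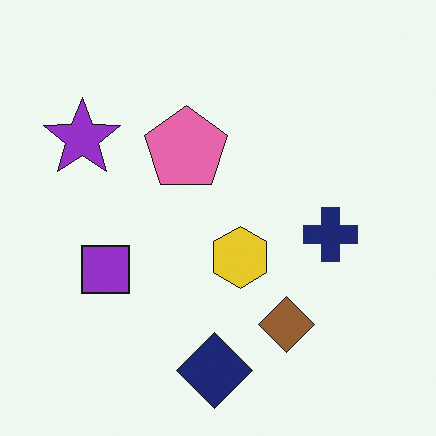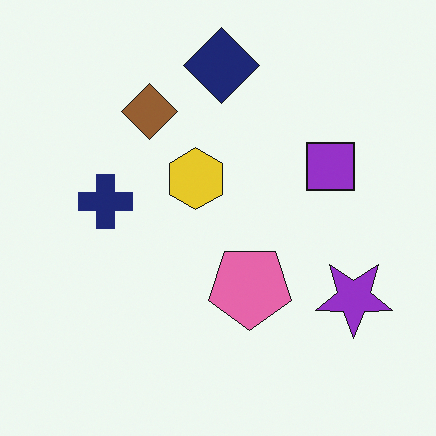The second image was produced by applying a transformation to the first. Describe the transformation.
It was rotated 180°.

The purple star sits in the top-left of the first image and the bottom-right of the second — consistent with a whole-image 180° rotation.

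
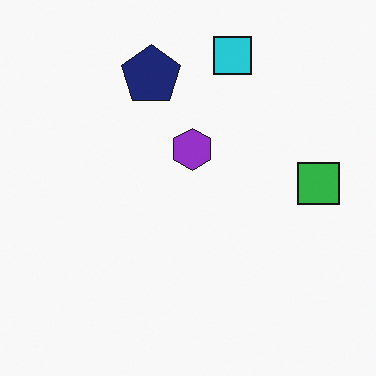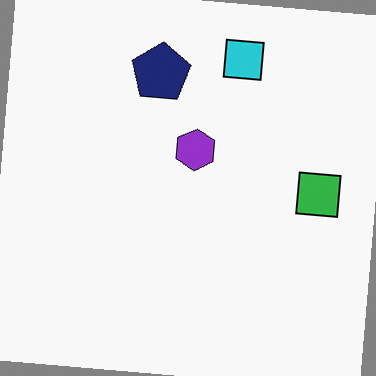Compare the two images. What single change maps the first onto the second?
Rotated clockwise by a small amount.

Every shape is tilted by the same angle and the image corners show triangular fill wedges — a whole-image rotation by a non-right angle.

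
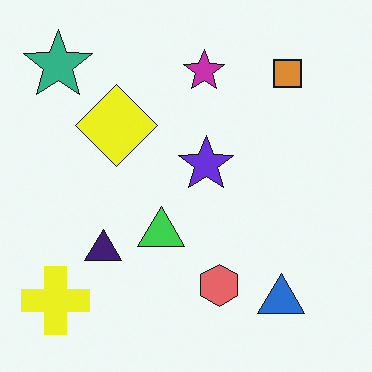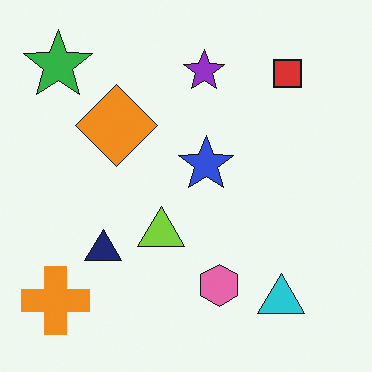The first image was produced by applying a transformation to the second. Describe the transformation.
Hue-shifted slightly.

Every shape's color has rotated by the same amount around the hue wheel — a uniform hue shift.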